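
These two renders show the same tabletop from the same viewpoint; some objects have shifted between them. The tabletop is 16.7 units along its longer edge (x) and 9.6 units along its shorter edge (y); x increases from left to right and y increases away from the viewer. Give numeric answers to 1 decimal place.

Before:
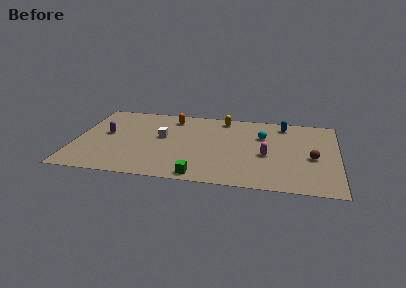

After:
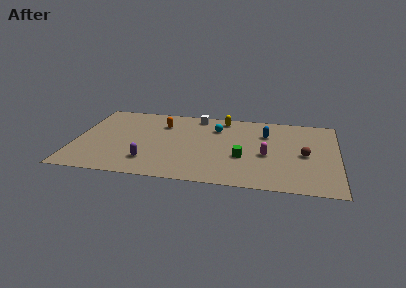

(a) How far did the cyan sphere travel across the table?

3.1

The cyan sphere was near (11.9, 6.5) before and (8.9, 7.1) after, so it travelled √(3.0² + 0.6²) ≈ 3.1 units.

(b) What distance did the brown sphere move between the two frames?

0.6

From (15.1, 4.2) to (14.6, 4.5), the brown sphere covered √(0.5² + 0.3²) ≈ 0.6 units.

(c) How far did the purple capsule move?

4.2

From (1.9, 5.3) to (4.8, 2.2), the purple capsule covered √(2.9² + 3.1²) ≈ 4.2 units.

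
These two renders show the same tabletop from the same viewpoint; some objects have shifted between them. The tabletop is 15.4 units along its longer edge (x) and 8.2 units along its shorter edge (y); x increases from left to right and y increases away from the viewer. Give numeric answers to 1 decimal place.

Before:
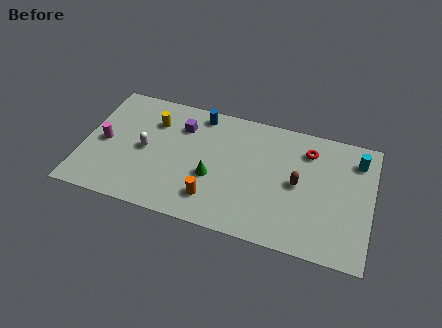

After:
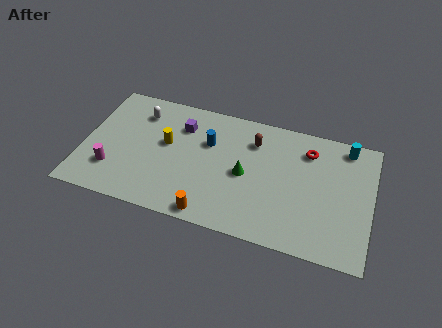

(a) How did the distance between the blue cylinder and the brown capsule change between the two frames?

-3.8

Before: roughly 6.3 units apart; after: 2.5. That's 3.8 units closer together.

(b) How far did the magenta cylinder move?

1.8

The magenta cylinder moved from about (1.1, 3.9) to (1.7, 2.2), a distance of √(0.6² + 1.7²) ≈ 1.8.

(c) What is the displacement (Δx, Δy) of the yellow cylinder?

(0.8, -1.3)

From the two frames, the yellow cylinder sits at roughly (3.6, 6.0) before and (4.4, 4.7) after.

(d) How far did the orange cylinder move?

1.0

The orange cylinder moved from about (7.1, 1.8) to (7.1, 0.8), a distance of √(0.0² + 1.0²) ≈ 1.0.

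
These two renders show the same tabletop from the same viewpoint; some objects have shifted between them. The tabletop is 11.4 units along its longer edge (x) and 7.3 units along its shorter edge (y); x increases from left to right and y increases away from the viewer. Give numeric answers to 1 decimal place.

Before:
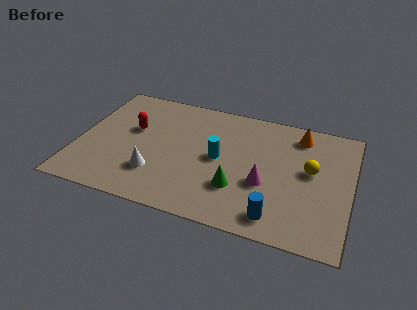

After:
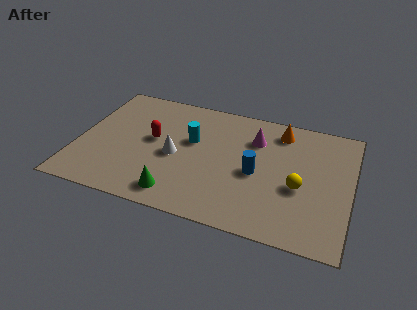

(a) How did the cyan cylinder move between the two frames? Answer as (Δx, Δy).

(-1.2, 0.7)

The cyan cylinder started near (5.9, 3.7) and ended near (4.7, 4.4).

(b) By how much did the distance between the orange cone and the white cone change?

-2.0

Before: roughly 7.0 units apart; after: 5.0. That's 2.0 units closer together.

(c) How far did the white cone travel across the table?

1.5

The white cone was near (3.4, 2.0) before and (4.1, 3.3) after, so it travelled √(0.7² + 1.3²) ≈ 1.5 units.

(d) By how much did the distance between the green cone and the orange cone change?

+1.8

The distance was about 4.5 in the first image and 6.3 in the second, so they moved 1.8 units further apart.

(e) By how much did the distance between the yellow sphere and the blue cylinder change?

-1.4

They were about 3.2 units apart before and 1.8 after — 1.4 units closer together.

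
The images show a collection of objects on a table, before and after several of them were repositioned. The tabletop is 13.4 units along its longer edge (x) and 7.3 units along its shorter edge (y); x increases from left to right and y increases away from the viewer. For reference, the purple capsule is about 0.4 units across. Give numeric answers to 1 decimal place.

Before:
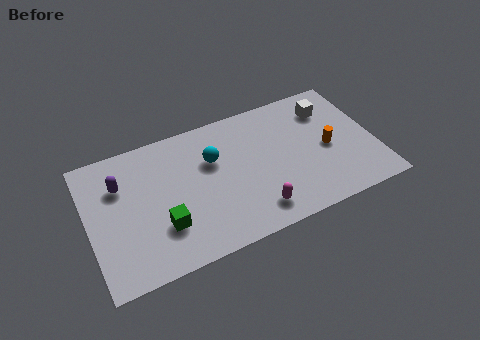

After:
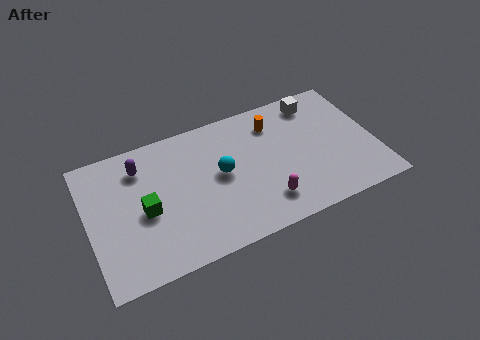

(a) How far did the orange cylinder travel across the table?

3.3

From (11.2, 3.4) to (8.9, 5.7), the orange cylinder covered √(2.3² + 2.3²) ≈ 3.3 units.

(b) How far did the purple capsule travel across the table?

1.2

The purple capsule moved from about (1.6, 5.1) to (2.6, 5.7), a distance of √(1.0² + 0.6²) ≈ 1.2.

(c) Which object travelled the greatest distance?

the orange cylinder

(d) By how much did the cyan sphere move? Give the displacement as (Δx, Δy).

(0.3, -0.9)

From the two frames, the cyan sphere sits at roughly (5.9, 4.8) before and (6.2, 3.9) after.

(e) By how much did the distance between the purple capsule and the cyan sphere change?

-0.3

The distance was about 4.3 in the first image and 4.0 in the second, so they moved 0.3 units closer together.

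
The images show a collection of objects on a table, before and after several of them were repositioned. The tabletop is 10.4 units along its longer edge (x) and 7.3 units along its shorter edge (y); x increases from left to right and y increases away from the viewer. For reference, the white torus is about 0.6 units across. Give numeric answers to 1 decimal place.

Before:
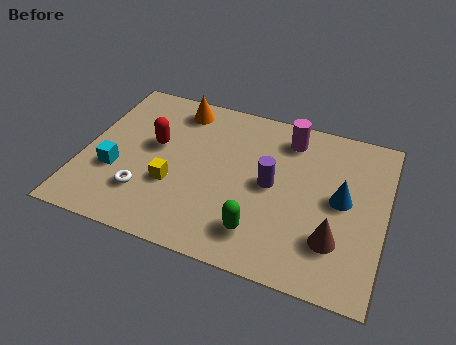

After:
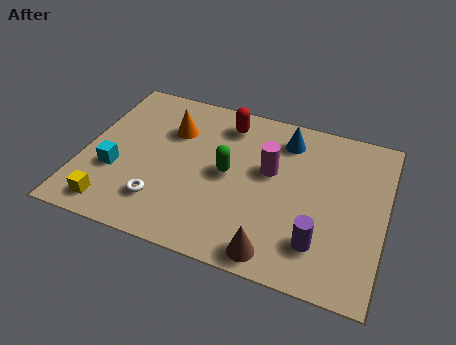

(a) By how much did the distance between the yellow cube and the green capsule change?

+1.3

The distance was about 3.3 in the first image and 4.6 in the second, so they moved 1.3 units further apart.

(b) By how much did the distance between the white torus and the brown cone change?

-2.4

The distance was about 6.5 in the first image and 4.1 in the second, so they moved 2.4 units closer together.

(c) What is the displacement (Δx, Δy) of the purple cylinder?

(1.8, -2.0)

From the two frames, the purple cylinder sits at roughly (6.5, 3.7) before and (8.3, 1.7) after.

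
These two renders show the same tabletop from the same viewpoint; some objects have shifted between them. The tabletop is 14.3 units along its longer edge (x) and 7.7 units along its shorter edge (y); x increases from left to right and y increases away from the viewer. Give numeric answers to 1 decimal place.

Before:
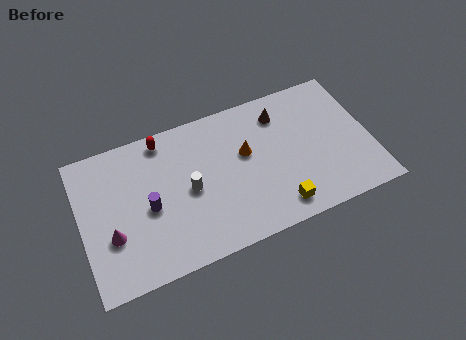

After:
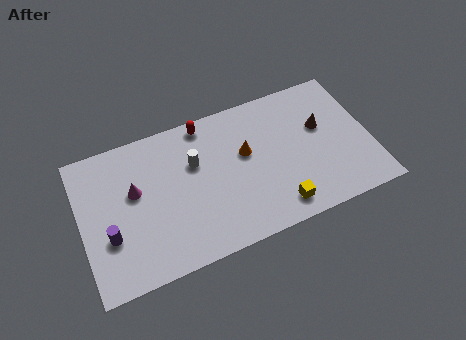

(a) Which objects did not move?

the yellow cube and the orange cone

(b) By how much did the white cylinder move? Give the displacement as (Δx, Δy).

(0.4, 1.3)

From the two frames, the white cylinder sits at roughly (5.3, 3.7) before and (5.7, 5.0) after.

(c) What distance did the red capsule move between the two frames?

2.1

The red capsule was near (4.3, 6.8) before and (6.4, 6.9) after, so it travelled √(2.1² + 0.1²) ≈ 2.1 units.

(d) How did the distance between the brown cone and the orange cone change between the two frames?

+1.4

Before: roughly 2.4 units apart; after: 3.8. That's 1.4 units further apart.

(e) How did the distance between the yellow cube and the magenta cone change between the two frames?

-0.6

They were about 8.1 units apart before and 7.5 after — 0.6 units closer together.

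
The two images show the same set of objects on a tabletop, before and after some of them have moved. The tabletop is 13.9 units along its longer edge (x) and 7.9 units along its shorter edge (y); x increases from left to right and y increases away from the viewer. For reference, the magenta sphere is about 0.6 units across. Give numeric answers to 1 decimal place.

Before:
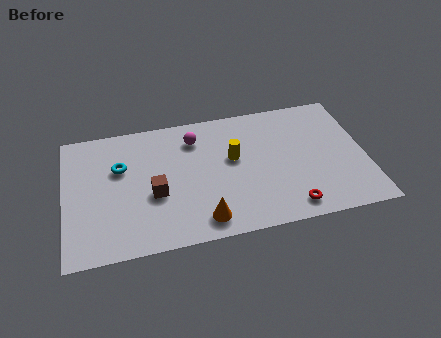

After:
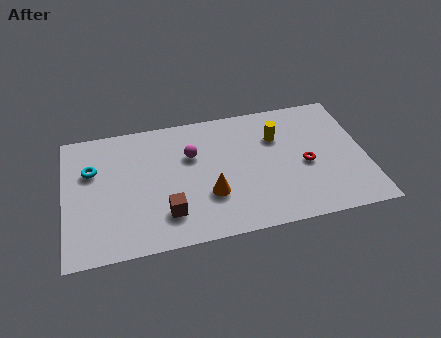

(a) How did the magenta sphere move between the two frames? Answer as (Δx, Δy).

(-0.2, -1.0)

The magenta sphere was at about (6.1, 6.2) and moved to about (5.9, 5.2).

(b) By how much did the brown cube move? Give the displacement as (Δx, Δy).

(0.5, -1.3)

The brown cube started near (4.1, 3.2) and ended near (4.6, 1.9).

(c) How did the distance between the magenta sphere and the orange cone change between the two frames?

-2.3

The distance was about 5.0 in the first image and 2.7 in the second, so they moved 2.3 units closer together.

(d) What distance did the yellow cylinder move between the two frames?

2.3

From (7.8, 4.6) to (9.9, 5.5), the yellow cylinder covered √(2.1² + 0.9²) ≈ 2.3 units.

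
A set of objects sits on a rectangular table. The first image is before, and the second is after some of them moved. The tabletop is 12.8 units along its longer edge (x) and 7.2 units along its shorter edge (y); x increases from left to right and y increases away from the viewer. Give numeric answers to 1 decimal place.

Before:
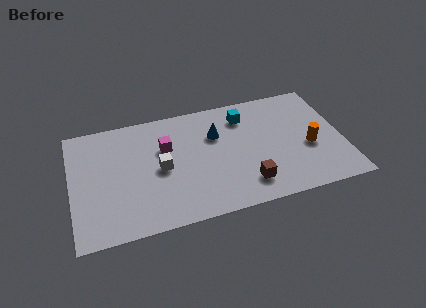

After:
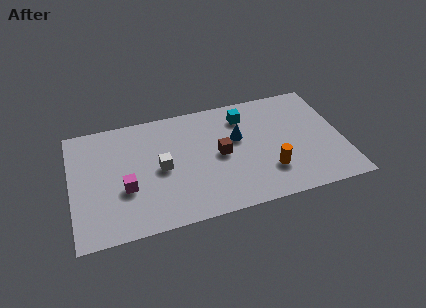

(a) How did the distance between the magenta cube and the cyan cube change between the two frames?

+2.6

The distance was about 3.9 in the first image and 6.5 in the second, so they moved 2.6 units further apart.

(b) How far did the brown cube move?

2.4

From (8.1, 1.5) to (7.0, 3.6), the brown cube covered √(1.1² + 2.1²) ≈ 2.4 units.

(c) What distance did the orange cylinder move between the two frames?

2.2

The orange cylinder was near (11.2, 3.0) before and (9.2, 2.0) after, so it travelled √(2.0² + 1.0²) ≈ 2.2 units.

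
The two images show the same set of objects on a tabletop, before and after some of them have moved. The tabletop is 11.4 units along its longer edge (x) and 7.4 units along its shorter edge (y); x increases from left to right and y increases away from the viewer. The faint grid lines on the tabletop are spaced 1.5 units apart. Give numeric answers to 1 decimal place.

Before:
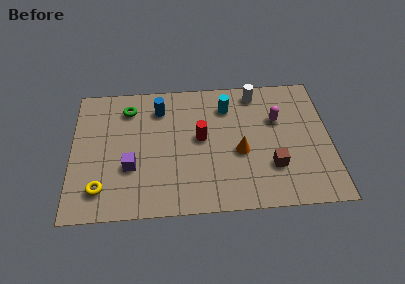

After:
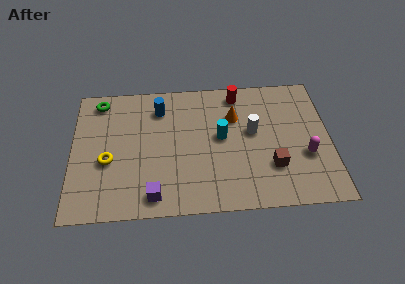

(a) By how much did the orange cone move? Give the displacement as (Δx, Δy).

(-0.2, 2.0)

The orange cone started near (7.4, 3.1) and ended near (7.2, 5.1).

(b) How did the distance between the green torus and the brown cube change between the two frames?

+1.4

The distance was about 7.3 in the first image and 8.7 in the second, so they moved 1.4 units further apart.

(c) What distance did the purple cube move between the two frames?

1.9

The purple cube was near (2.6, 2.6) before and (3.6, 1.0) after, so it travelled √(1.0² + 1.6²) ≈ 1.9 units.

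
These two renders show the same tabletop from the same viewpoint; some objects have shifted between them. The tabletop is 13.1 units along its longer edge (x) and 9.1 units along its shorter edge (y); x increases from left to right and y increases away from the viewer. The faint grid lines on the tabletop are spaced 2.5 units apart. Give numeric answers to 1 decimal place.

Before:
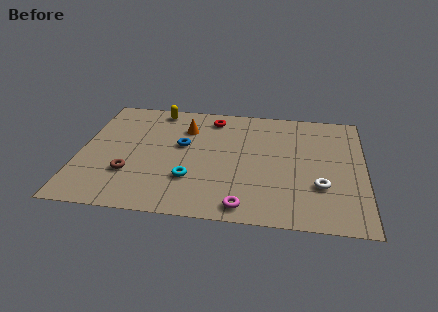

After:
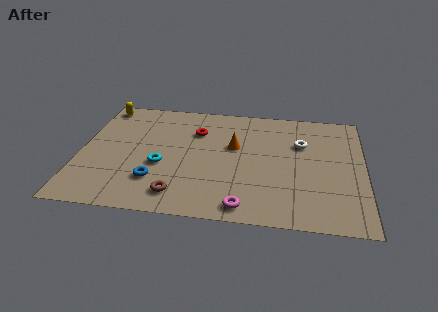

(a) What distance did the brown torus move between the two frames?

2.6

The brown torus moved from about (2.4, 2.8) to (4.7, 1.5), a distance of √(2.3² + 1.3²) ≈ 2.6.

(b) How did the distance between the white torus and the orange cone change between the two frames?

-4.2

The distance was about 7.4 in the first image and 3.2 in the second, so they moved 4.2 units closer together.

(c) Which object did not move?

the magenta torus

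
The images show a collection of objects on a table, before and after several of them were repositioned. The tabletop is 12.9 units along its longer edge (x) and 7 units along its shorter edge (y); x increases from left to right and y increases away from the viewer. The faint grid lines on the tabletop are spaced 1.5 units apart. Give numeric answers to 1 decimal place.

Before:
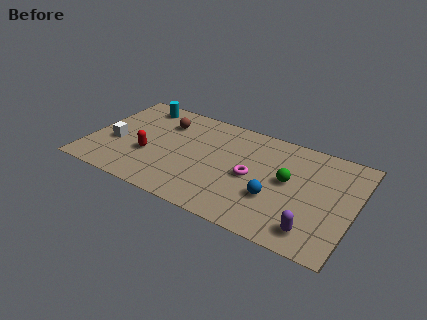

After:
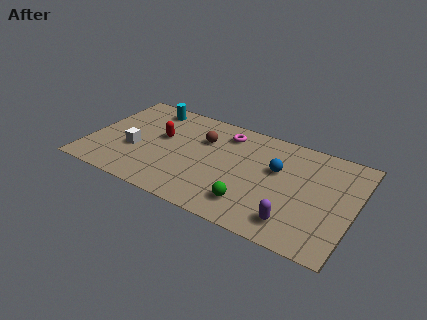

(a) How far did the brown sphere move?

2.0

The brown sphere was near (3.4, 5.2) before and (5.4, 4.8) after, so it travelled √(2.0² + 0.4²) ≈ 2.0 units.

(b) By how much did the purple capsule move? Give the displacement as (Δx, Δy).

(-0.9, 0.1)

The purple capsule started near (11.2, 1.2) and ended near (10.3, 1.3).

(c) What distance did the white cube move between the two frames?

1.0

The white cube moved from about (1.3, 2.8) to (2.3, 2.7), a distance of √(1.0² + 0.1²) ≈ 1.0.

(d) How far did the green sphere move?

2.7

From (9.7, 3.8) to (8.2, 1.5), the green sphere covered √(1.5² + 2.3²) ≈ 2.7 units.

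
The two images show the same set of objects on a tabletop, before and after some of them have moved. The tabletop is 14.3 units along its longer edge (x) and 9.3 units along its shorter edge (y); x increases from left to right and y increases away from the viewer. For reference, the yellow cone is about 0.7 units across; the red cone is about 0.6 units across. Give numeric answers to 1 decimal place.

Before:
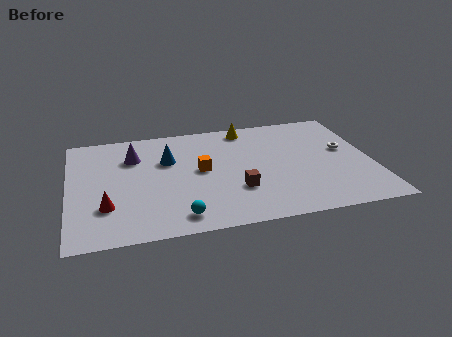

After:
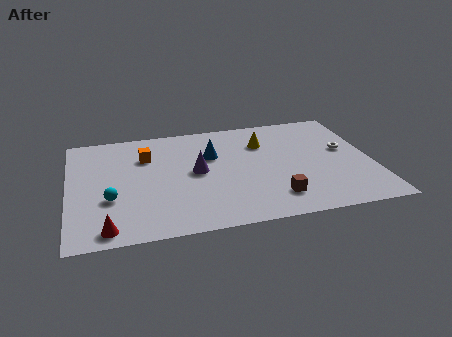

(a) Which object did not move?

the white torus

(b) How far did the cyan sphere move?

3.7

From (5.0, 1.3) to (1.9, 3.3), the cyan sphere covered √(3.1² + 2.0²) ≈ 3.7 units.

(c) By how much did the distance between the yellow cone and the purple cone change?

-1.9

Before: roughly 5.7 units apart; after: 3.8. That's 1.9 units closer together.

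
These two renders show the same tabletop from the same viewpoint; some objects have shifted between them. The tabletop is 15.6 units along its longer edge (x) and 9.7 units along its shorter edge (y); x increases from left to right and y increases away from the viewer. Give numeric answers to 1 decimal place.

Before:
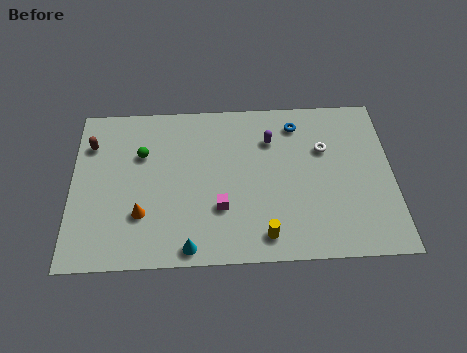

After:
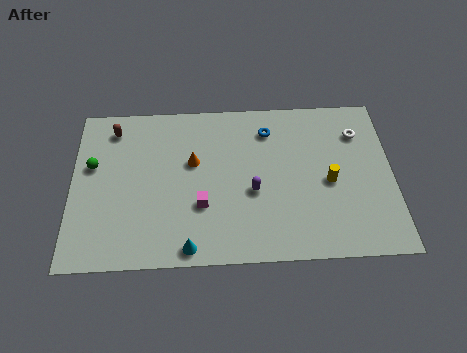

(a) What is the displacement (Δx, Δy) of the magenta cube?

(-0.9, 0.2)

The magenta cube was at about (7.2, 3.1) and moved to about (6.3, 3.3).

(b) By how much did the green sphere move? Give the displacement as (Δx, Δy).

(-2.4, -0.6)

The green sphere started near (3.4, 6.5) and ended near (1.0, 5.9).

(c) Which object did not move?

the cyan cone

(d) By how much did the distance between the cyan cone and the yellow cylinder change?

+4.0

They were about 3.6 units apart before and 7.6 after — 4.0 units further apart.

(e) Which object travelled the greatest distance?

the yellow cylinder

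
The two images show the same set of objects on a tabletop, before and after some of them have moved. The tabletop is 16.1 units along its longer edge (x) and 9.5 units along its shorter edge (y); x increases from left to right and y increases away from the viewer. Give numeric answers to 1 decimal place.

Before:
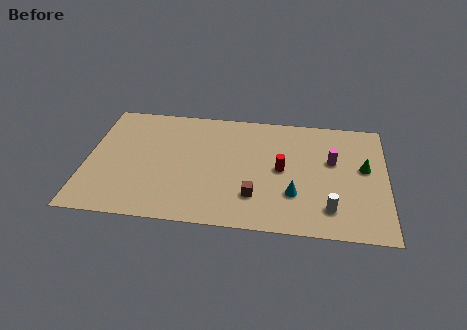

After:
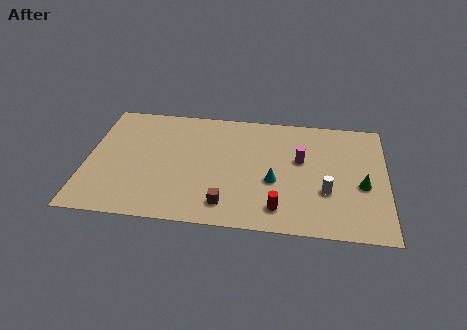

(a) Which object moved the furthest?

the red cylinder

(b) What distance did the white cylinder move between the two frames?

1.3

From (13.1, 2.0) to (12.9, 3.3), the white cylinder covered √(0.2² + 1.3²) ≈ 1.3 units.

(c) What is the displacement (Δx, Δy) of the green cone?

(-0.1, -1.4)

The green cone was at about (14.9, 5.4) and moved to about (14.8, 4.0).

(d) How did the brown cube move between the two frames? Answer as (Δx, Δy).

(-1.5, -0.8)

From the two frames, the brown cube sits at roughly (9.1, 2.5) before and (7.6, 1.7) after.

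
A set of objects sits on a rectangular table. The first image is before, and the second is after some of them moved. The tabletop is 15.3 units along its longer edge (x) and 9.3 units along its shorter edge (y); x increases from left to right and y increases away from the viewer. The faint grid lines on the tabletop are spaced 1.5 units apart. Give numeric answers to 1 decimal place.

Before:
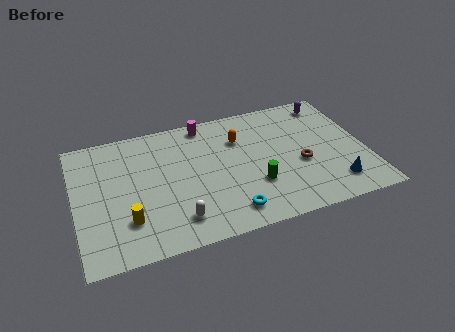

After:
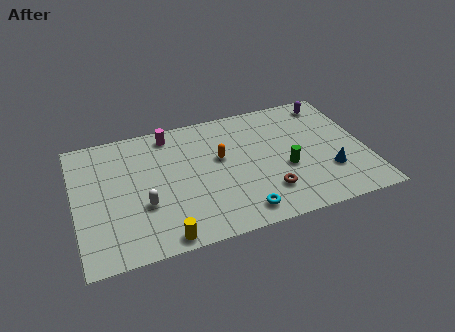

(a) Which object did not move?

the purple capsule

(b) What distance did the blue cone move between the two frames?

1.0

From (13.4, 1.8) to (13.2, 2.8), the blue cone covered √(0.2² + 1.0²) ≈ 1.0 units.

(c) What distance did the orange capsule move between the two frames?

1.6

The orange capsule moved from about (8.8, 6.6) to (7.7, 5.5), a distance of √(1.1² + 1.1²) ≈ 1.6.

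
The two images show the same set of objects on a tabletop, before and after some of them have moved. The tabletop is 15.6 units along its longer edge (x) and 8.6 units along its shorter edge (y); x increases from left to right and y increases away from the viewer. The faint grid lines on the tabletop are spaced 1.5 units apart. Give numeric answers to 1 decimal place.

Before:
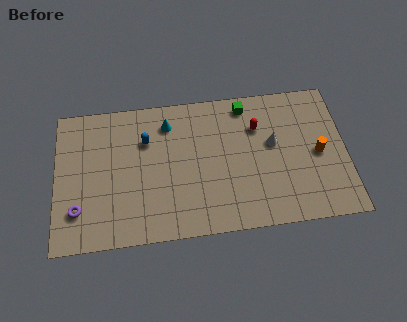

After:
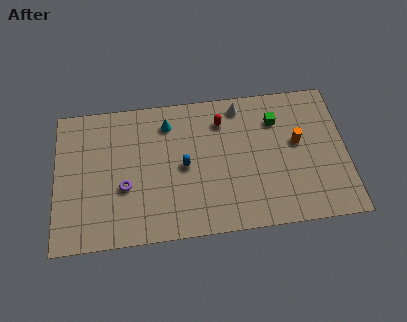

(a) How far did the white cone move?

3.0

The white cone was near (11.7, 5.0) before and (10.0, 7.5) after, so it travelled √(1.7² + 2.5²) ≈ 3.0 units.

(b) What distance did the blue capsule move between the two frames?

2.7

The blue capsule was near (4.9, 6.0) before and (6.9, 4.2) after, so it travelled √(2.0² + 1.8²) ≈ 2.7 units.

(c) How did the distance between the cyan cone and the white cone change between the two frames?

-2.0

The distance was about 5.9 in the first image and 3.9 in the second, so they moved 2.0 units closer together.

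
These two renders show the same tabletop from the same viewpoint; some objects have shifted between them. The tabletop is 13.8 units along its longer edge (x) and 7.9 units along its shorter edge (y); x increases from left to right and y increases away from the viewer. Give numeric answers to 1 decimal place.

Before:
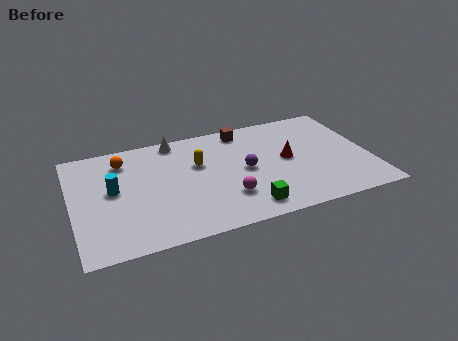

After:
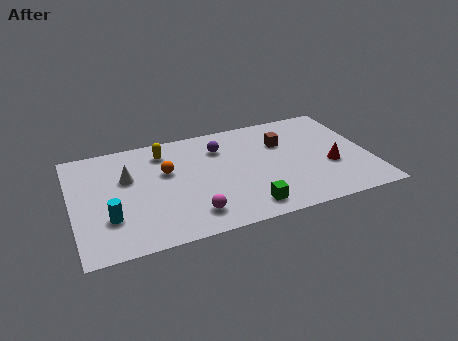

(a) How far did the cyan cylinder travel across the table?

1.9

The cyan cylinder moved from about (1.9, 4.3) to (1.6, 2.4), a distance of √(0.3² + 1.9²) ≈ 1.9.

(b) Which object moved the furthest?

the white cone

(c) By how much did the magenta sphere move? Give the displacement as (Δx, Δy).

(-1.7, -0.7)

From the two frames, the magenta sphere sits at roughly (7.0, 2.2) before and (5.3, 1.5) after.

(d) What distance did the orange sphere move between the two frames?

2.4

The orange sphere was near (2.5, 6.3) before and (4.4, 4.9) after, so it travelled √(1.9² + 1.4²) ≈ 2.4 units.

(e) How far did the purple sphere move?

2.2

From (8.0, 3.9) to (7.0, 5.9), the purple sphere covered √(1.0² + 2.0²) ≈ 2.2 units.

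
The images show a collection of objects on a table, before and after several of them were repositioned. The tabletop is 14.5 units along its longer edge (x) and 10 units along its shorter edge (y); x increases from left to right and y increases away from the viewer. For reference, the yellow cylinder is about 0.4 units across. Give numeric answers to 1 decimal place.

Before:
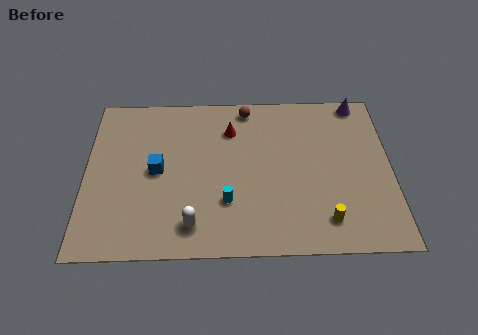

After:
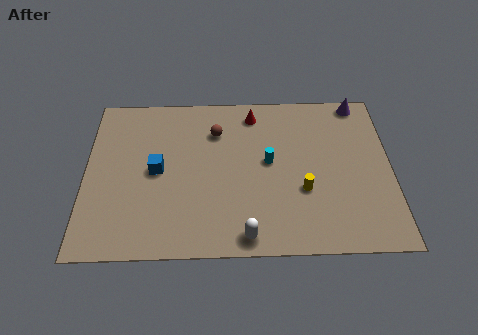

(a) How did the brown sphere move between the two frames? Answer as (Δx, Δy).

(-1.5, -1.5)

The brown sphere was at about (7.7, 8.9) and moved to about (6.2, 7.4).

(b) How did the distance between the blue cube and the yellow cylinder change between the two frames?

-1.5

Before: roughly 8.5 units apart; after: 7.0. That's 1.5 units closer together.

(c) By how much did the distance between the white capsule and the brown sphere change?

-1.1

The distance was about 7.7 in the first image and 6.6 in the second, so they moved 1.1 units closer together.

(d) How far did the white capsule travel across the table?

2.6

The white capsule moved from about (5.1, 1.7) to (7.6, 1.0), a distance of √(2.5² + 0.7²) ≈ 2.6.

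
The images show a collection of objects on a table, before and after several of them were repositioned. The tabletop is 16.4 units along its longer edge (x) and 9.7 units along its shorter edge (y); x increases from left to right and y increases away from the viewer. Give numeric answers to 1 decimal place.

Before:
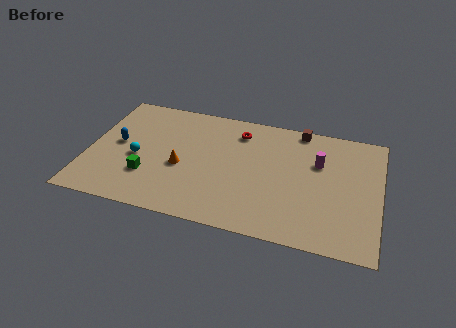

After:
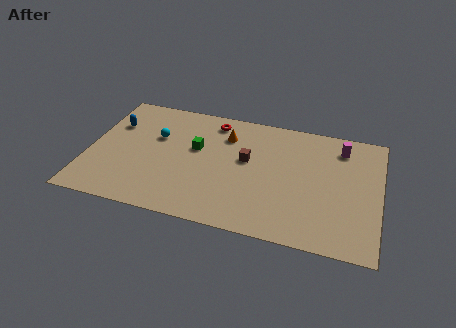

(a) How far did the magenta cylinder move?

1.9

The magenta cylinder was near (12.9, 6.4) before and (14.1, 7.9) after, so it travelled √(1.2² + 1.5²) ≈ 1.9 units.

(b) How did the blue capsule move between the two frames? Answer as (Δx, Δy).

(-0.4, 1.6)

The blue capsule started near (1.6, 5.1) and ended near (1.2, 6.7).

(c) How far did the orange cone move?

3.9

From (5.3, 4.1) to (7.6, 7.3), the orange cone covered √(2.3² + 3.2²) ≈ 3.9 units.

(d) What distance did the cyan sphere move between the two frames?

2.2

The cyan sphere moved from about (2.8, 4.2) to (3.7, 6.2), a distance of √(0.9² + 2.0²) ≈ 2.2.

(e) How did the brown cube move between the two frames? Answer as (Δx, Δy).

(-2.8, -3.3)

The brown cube was at about (11.7, 8.9) and moved to about (8.9, 5.6).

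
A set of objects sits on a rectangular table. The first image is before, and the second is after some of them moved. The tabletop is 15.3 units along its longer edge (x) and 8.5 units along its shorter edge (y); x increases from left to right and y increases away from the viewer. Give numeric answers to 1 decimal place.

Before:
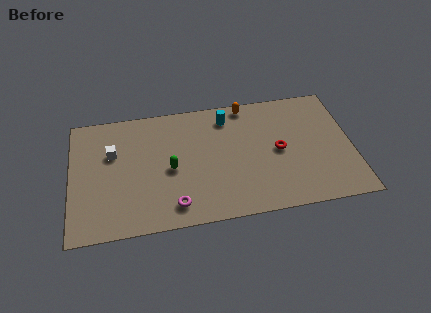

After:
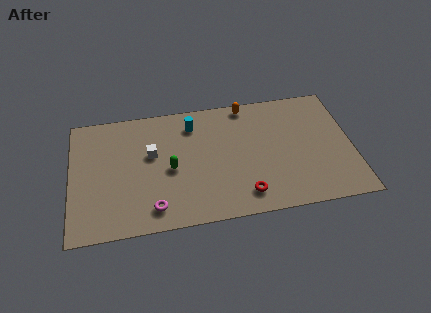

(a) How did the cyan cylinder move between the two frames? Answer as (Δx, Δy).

(-1.9, -0.2)

From the two frames, the cyan cylinder sits at roughly (8.6, 7.0) before and (6.7, 6.8) after.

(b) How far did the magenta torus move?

1.1

The magenta torus moved from about (5.5, 1.4) to (4.4, 1.4), a distance of √(1.1² + 0.0²) ≈ 1.1.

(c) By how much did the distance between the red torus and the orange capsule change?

+2.4

They were about 3.8 units apart before and 6.2 after — 2.4 units further apart.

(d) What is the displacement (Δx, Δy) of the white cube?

(2.1, -0.4)

The white cube started near (2.3, 5.5) and ended near (4.4, 5.1).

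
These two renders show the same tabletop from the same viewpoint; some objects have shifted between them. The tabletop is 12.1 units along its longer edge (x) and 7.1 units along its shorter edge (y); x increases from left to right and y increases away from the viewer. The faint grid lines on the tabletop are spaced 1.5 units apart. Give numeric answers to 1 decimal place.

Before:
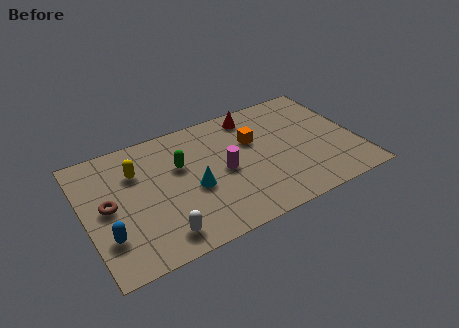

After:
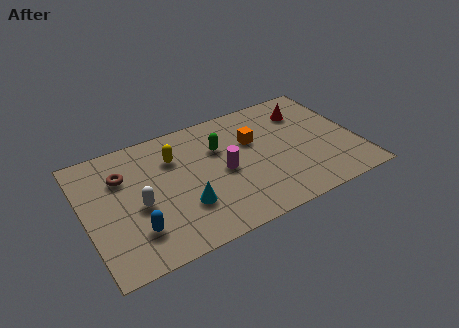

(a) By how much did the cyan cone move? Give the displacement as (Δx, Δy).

(-0.5, -0.8)

From the two frames, the cyan cone sits at roughly (4.7, 3.0) before and (4.2, 2.2) after.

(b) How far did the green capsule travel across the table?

1.8

From (4.3, 4.5) to (6.1, 4.8), the green capsule covered √(1.8² + 0.3²) ≈ 1.8 units.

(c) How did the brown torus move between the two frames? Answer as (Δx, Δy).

(0.8, 1.4)

The brown torus was at about (1.0, 3.6) and moved to about (1.8, 5.0).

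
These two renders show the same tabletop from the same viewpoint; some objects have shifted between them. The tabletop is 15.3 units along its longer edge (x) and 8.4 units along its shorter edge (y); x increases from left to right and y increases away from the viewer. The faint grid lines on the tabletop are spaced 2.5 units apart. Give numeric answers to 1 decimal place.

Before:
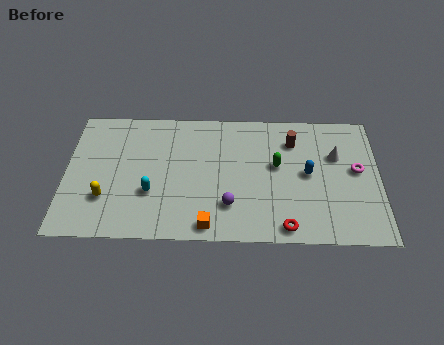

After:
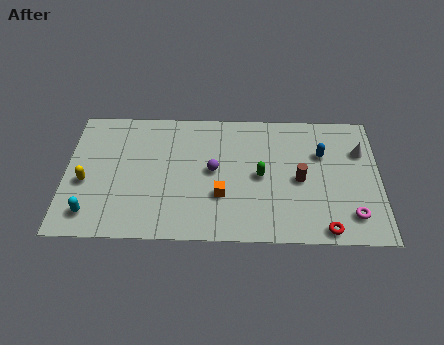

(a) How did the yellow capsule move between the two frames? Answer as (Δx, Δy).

(-1.0, 1.0)

From the two frames, the yellow capsule sits at roughly (2.0, 2.5) before and (1.0, 3.5) after.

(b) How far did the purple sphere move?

2.3

From (8.0, 2.2) to (7.2, 4.4), the purple sphere covered √(0.8² + 2.2²) ≈ 2.3 units.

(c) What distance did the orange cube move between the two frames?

2.0

The orange cube was near (7.0, 0.9) before and (7.6, 2.8) after, so it travelled √(0.6² + 1.9²) ≈ 2.0 units.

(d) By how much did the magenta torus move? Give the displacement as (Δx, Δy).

(-0.3, -2.9)

The magenta torus was at about (14.2, 4.6) and moved to about (13.9, 1.7).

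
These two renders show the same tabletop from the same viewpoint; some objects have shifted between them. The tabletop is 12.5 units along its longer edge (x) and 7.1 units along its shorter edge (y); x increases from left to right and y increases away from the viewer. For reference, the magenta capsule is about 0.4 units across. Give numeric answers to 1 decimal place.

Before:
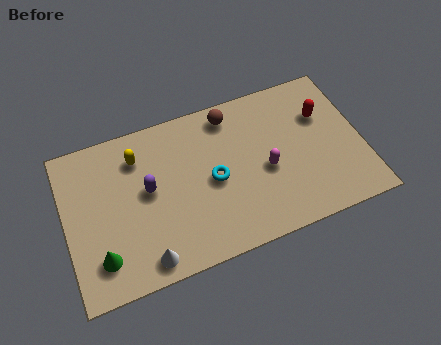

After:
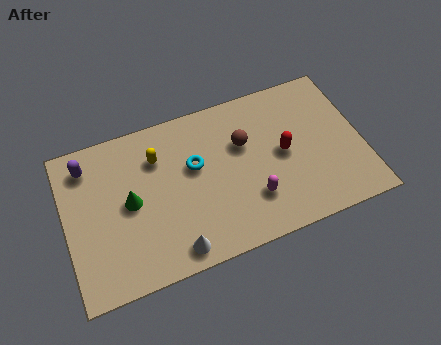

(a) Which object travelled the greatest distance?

the purple capsule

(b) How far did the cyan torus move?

1.1

From (6.2, 3.4) to (5.5, 4.3), the cyan torus covered √(0.7² + 0.9²) ≈ 1.1 units.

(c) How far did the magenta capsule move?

1.3

From (8.4, 3.1) to (7.7, 2.0), the magenta capsule covered √(0.7² + 1.1²) ≈ 1.3 units.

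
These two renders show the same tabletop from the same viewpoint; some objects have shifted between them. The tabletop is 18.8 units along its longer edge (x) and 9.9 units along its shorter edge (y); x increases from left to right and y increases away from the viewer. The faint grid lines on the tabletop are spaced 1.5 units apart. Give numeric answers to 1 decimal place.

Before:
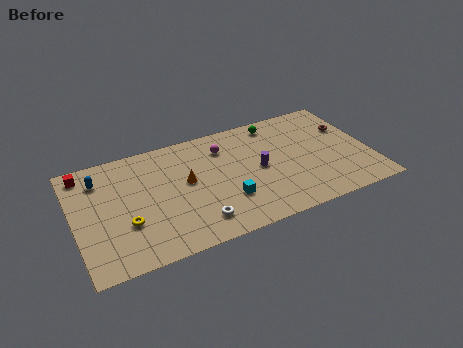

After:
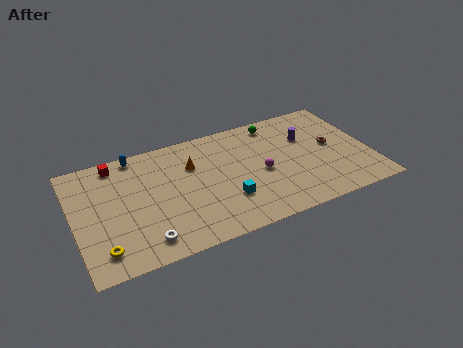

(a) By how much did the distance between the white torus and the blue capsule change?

-0.7

The distance was about 8.1 in the first image and 7.4 in the second, so they moved 0.7 units closer together.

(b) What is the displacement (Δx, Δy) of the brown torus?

(-1.2, -1.3)

The brown torus started near (17.7, 6.6) and ended near (16.5, 5.3).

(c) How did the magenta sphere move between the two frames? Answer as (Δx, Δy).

(2.1, -3.1)

From the two frames, the magenta sphere sits at roughly (9.7, 7.6) before and (11.8, 4.5) after.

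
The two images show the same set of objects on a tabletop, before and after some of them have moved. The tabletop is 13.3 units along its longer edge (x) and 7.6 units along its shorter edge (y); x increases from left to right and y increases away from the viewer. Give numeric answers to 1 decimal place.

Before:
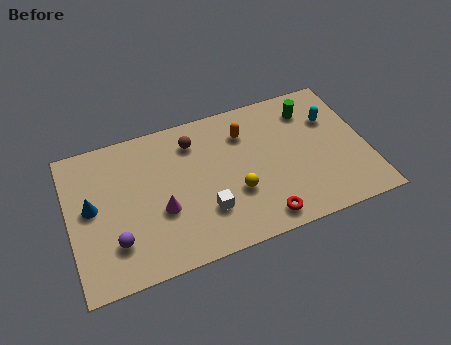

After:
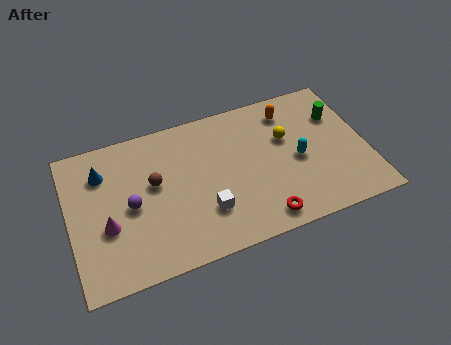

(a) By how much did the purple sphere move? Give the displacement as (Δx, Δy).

(0.8, 1.6)

The purple sphere started near (1.9, 2.0) and ended near (2.7, 3.6).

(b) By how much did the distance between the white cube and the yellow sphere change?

+3.2

They were about 1.5 units apart before and 4.7 after — 3.2 units further apart.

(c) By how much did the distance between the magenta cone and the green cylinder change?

+3.2

Before: roughly 7.7 units apart; after: 10.9. That's 3.2 units further apart.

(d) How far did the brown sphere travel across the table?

2.5

The brown sphere was near (5.7, 6.0) before and (3.8, 4.4) after, so it travelled √(1.9² + 1.6²) ≈ 2.5 units.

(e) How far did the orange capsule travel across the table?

2.2

The orange capsule was near (8.0, 5.7) before and (10.1, 6.2) after, so it travelled √(2.1² + 0.5²) ≈ 2.2 units.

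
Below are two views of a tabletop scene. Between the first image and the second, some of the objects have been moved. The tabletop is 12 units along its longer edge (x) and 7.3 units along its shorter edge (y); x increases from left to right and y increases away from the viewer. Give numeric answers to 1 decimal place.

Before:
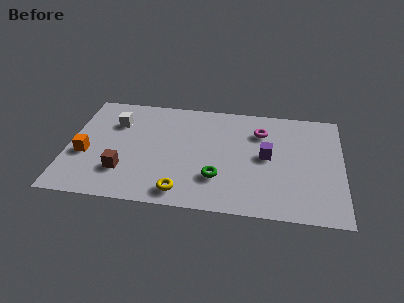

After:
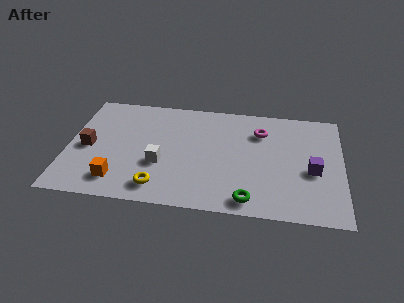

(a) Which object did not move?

the magenta torus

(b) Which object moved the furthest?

the white cube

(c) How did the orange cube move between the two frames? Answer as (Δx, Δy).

(1.5, -1.5)

From the two frames, the orange cube sits at roughly (0.8, 2.9) before and (2.3, 1.4) after.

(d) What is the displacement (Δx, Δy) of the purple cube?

(2.0, -0.7)

The purple cube started near (8.7, 3.8) and ended near (10.7, 3.1).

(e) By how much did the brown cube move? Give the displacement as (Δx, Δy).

(-1.6, 1.4)

The brown cube was at about (2.5, 2.0) and moved to about (0.9, 3.4).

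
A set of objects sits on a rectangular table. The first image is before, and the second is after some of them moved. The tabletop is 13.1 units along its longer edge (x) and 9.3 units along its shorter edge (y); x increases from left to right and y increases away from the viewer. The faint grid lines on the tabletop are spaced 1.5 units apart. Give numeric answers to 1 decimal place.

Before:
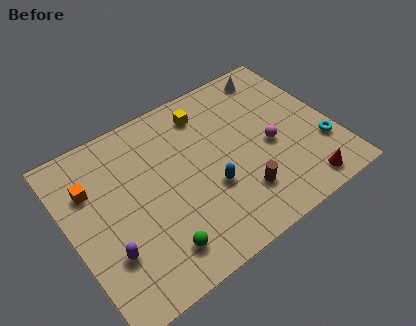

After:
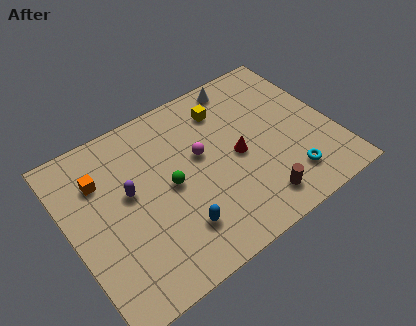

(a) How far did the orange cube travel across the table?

0.5

The orange cube was near (1.3, 6.5) before and (1.8, 6.7) after, so it travelled √(0.5² + 0.2²) ≈ 0.5 units.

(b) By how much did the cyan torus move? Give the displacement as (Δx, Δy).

(-1.9, -0.9)

The cyan torus was at about (12.3, 2.8) and moved to about (10.4, 1.9).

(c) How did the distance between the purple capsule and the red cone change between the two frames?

-4.2

They were about 9.6 units apart before and 5.4 after — 4.2 units closer together.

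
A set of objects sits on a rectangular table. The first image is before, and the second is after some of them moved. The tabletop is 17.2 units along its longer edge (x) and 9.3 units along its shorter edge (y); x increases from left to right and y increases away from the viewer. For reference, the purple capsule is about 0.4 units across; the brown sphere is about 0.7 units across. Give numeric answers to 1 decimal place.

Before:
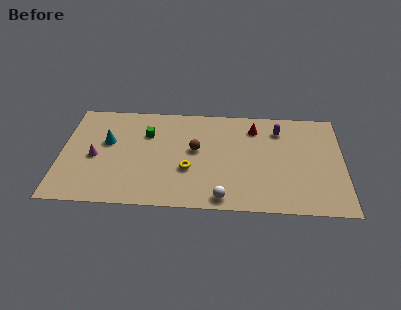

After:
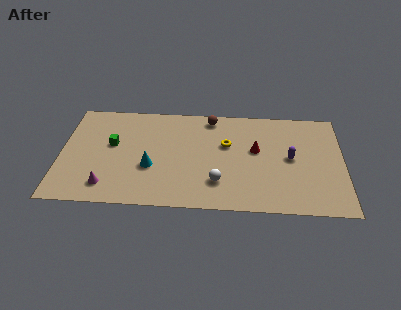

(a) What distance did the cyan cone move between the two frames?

3.4

The cyan cone moved from about (2.8, 5.6) to (5.5, 3.5), a distance of √(2.7² + 2.1²) ≈ 3.4.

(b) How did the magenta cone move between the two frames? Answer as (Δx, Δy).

(0.8, -2.5)

The magenta cone was at about (2.1, 4.2) and moved to about (2.9, 1.7).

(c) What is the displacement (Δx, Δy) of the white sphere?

(-0.3, 1.4)

From the two frames, the white sphere sits at roughly (9.9, 1.0) before and (9.6, 2.4) after.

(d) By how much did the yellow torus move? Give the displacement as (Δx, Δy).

(2.3, 2.4)

From the two frames, the yellow torus sits at roughly (7.8, 3.4) before and (10.1, 5.8) after.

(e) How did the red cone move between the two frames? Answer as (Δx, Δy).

(0.1, -2.0)

The red cone started near (11.8, 7.4) and ended near (11.9, 5.4).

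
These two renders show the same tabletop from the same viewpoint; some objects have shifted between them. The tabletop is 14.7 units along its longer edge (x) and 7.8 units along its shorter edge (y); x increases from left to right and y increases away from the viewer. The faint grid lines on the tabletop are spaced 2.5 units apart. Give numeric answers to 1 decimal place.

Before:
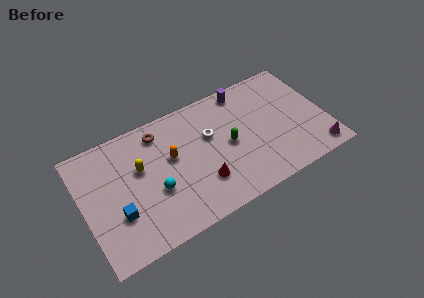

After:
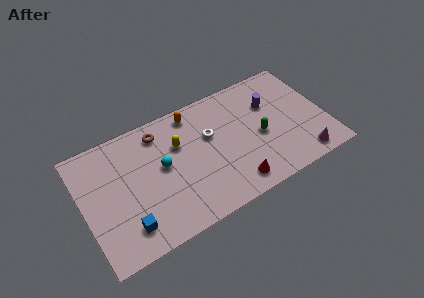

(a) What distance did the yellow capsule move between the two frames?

2.4

The yellow capsule moved from about (3.5, 4.8) to (5.9, 5.2), a distance of √(2.4² + 0.4²) ≈ 2.4.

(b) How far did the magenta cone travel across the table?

0.9

The magenta cone was near (13.8, 1.0) before and (12.9, 1.0) after, so it travelled √(0.9² + 0.0²) ≈ 0.9 units.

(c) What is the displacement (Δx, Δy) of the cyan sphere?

(0.6, 1.3)

The cyan sphere was at about (4.2, 3.0) and moved to about (4.8, 4.3).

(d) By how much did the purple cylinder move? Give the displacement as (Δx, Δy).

(1.4, -1.6)

From the two frames, the purple cylinder sits at roughly (10.2, 6.9) before and (11.6, 5.3) after.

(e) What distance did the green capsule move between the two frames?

1.9

From (8.8, 3.8) to (10.7, 3.5), the green capsule covered √(1.9² + 0.3²) ≈ 1.9 units.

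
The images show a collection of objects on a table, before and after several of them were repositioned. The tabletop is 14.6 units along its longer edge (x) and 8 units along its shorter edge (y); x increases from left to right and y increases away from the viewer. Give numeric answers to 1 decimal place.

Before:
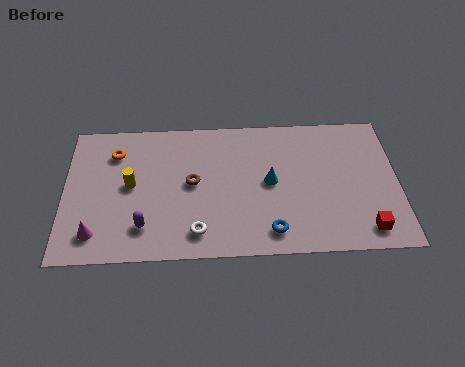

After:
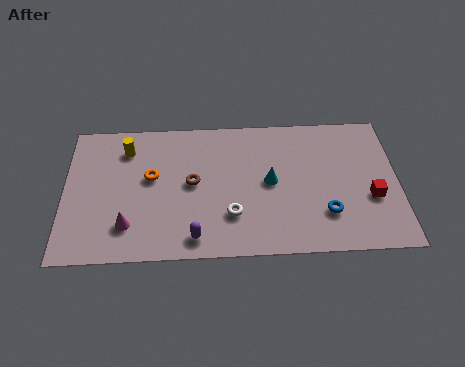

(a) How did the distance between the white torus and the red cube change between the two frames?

-1.2

They were about 7.3 units apart before and 6.1 after — 1.2 units closer together.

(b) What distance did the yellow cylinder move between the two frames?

2.1

The yellow cylinder moved from about (2.9, 4.2) to (2.7, 6.3), a distance of √(0.2² + 2.1²) ≈ 2.1.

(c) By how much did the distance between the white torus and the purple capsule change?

-0.3

The distance was about 2.3 in the first image and 2.0 in the second, so they moved 0.3 units closer together.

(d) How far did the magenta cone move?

1.5

The magenta cone moved from about (1.4, 1.5) to (2.8, 1.9), a distance of √(1.4² + 0.4²) ≈ 1.5.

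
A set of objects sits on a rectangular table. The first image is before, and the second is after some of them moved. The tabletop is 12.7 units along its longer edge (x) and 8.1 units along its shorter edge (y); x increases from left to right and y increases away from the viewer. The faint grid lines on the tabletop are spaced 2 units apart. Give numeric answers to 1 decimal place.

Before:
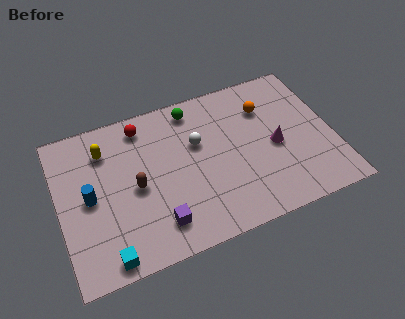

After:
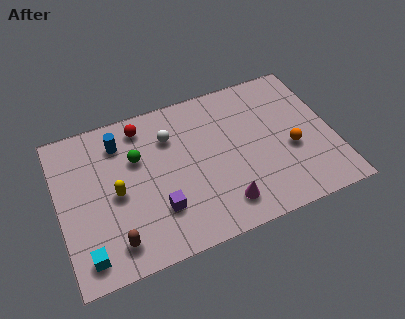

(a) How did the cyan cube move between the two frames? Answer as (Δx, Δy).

(-0.9, 0.4)

The cyan cube was at about (1.9, 0.8) and moved to about (1.0, 1.2).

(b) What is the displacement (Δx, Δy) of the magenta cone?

(-2.7, -2.2)

The magenta cone started near (10.0, 3.7) and ended near (7.3, 1.5).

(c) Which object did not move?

the red sphere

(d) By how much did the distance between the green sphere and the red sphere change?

-0.8

Before: roughly 2.4 units apart; after: 1.6. That's 0.8 units closer together.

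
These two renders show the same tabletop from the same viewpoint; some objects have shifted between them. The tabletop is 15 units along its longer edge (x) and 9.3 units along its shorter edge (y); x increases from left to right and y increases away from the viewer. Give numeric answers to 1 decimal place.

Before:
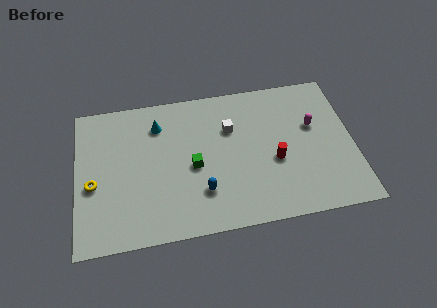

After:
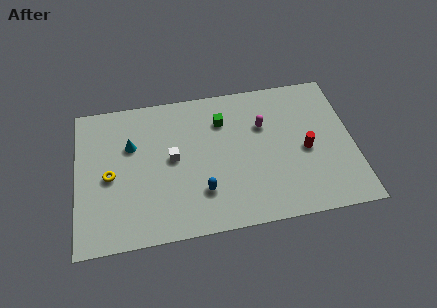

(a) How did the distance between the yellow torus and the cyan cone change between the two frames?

-2.7

Before: roughly 4.9 units apart; after: 2.2. That's 2.7 units closer together.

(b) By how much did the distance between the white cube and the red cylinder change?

+3.8

The distance was about 3.4 in the first image and 7.2 in the second, so they moved 3.8 units further apart.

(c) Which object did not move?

the blue capsule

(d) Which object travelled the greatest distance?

the white cube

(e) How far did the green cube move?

3.2

The green cube was near (6.3, 4.2) before and (8.0, 6.9) after, so it travelled √(1.7² + 2.7²) ≈ 3.2 units.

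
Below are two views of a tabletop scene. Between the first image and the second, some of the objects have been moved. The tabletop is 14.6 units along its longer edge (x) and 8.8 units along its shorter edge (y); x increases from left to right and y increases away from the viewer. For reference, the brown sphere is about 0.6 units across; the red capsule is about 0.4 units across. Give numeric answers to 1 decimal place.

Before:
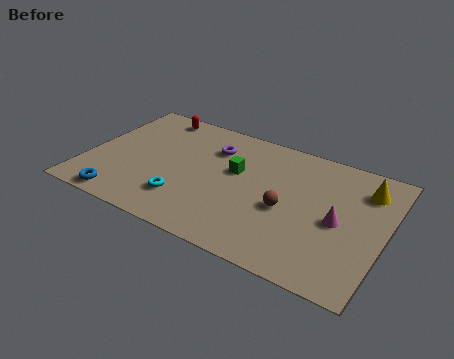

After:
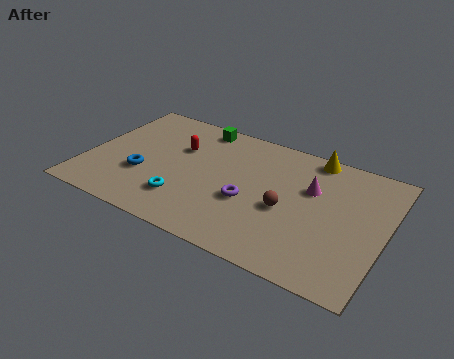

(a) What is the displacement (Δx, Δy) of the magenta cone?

(-1.5, 1.6)

The magenta cone started near (12.4, 4.1) and ended near (10.9, 5.7).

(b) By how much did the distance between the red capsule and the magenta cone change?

-3.8

Before: roughly 10.4 units apart; after: 6.6. That's 3.8 units closer together.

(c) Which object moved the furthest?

the purple torus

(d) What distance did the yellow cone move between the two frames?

3.0

The yellow cone moved from about (13.4, 6.8) to (10.7, 8.0), a distance of √(2.7² + 1.2²) ≈ 3.0.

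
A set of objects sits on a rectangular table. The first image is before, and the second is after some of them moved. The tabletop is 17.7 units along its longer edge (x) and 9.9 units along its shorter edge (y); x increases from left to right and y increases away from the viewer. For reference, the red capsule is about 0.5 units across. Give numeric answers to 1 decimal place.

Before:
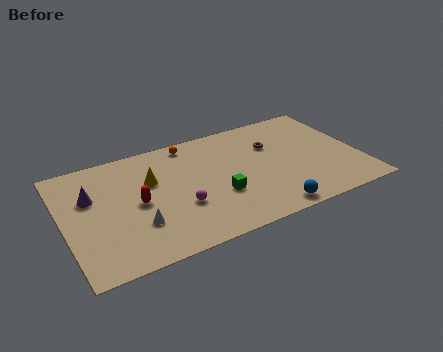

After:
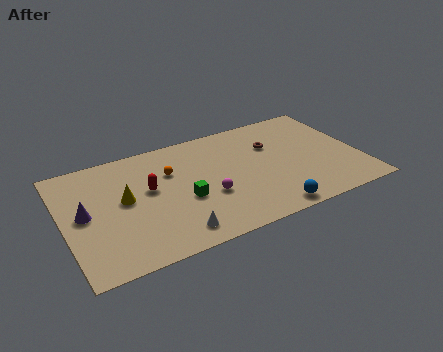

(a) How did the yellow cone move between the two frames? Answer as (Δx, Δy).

(-1.7, -1.0)

The yellow cone was at about (5.3, 6.4) and moved to about (3.6, 5.4).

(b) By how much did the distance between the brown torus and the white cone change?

-1.0

Before: roughly 9.4 units apart; after: 8.4. That's 1.0 units closer together.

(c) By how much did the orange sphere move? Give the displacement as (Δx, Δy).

(-1.4, -2.1)

From the two frames, the orange sphere sits at roughly (7.9, 8.8) before and (6.5, 6.7) after.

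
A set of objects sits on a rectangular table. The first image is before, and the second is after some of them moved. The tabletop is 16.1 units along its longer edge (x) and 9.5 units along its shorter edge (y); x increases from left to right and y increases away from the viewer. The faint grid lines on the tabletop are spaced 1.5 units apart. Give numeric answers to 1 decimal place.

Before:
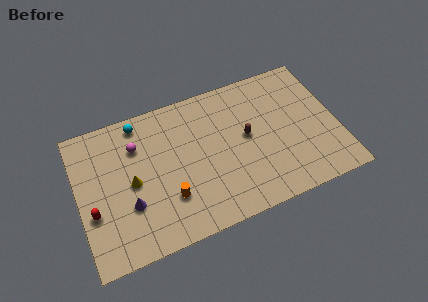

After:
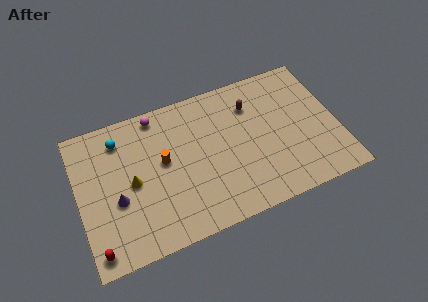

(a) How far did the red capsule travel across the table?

2.4

From (0.8, 3.5) to (0.8, 1.1), the red capsule covered √(0.0² + 2.4²) ≈ 2.4 units.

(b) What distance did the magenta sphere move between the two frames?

2.1

From (3.8, 6.9) to (5.2, 8.5), the magenta sphere covered √(1.4² + 1.6²) ≈ 2.1 units.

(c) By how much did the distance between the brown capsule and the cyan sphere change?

+1.0

The distance was about 7.2 in the first image and 8.2 in the second, so they moved 1.0 units further apart.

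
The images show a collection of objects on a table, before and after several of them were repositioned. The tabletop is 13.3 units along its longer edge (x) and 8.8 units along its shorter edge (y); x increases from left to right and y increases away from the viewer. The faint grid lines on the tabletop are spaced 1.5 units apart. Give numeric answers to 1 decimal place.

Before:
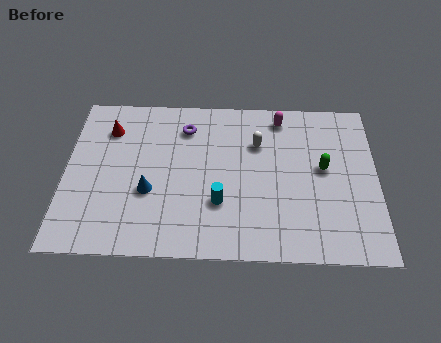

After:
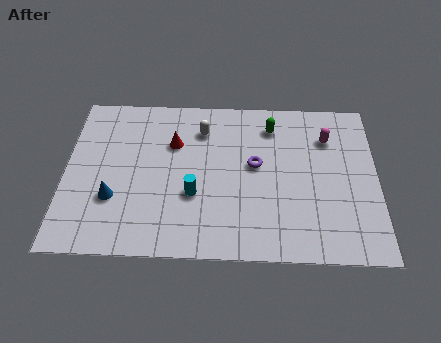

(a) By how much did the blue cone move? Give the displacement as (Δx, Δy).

(-1.5, -0.4)

The blue cone started near (3.6, 3.3) and ended near (2.1, 2.9).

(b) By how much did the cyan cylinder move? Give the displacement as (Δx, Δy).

(-1.1, 0.4)

The cyan cylinder was at about (6.6, 2.8) and moved to about (5.5, 3.2).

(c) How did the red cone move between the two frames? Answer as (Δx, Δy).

(2.8, -0.7)

The red cone was at about (1.8, 6.7) and moved to about (4.6, 6.0).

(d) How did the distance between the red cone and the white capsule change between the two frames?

-5.0

The distance was about 6.4 in the first image and 1.4 in the second, so they moved 5.0 units closer together.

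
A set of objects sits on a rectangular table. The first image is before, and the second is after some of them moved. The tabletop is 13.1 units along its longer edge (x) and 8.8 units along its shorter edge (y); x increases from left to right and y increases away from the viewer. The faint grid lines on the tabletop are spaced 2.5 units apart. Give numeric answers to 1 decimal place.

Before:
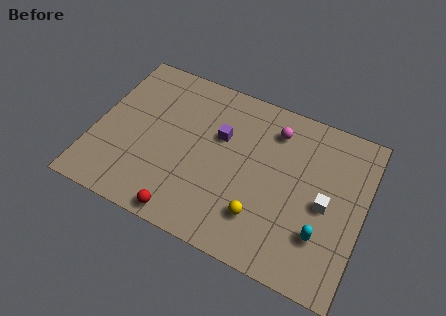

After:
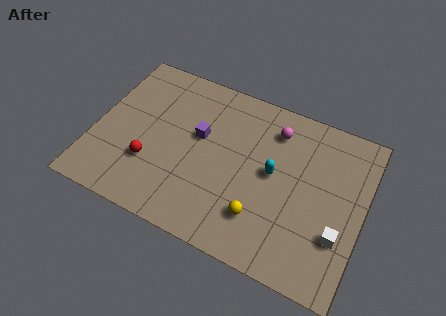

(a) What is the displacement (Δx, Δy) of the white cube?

(0.8, -1.3)

From the two frames, the white cube sits at roughly (11.3, 4.1) before and (12.1, 2.8) after.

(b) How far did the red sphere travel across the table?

2.8

The red sphere moved from about (4.9, 0.8) to (2.9, 2.8), a distance of √(2.0² + 2.0²) ≈ 2.8.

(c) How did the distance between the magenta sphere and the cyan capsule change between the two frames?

-3.0

The distance was about 5.3 in the first image and 2.3 in the second, so they moved 3.0 units closer together.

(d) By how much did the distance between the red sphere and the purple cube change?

-1.7

The distance was about 4.9 in the first image and 3.2 in the second, so they moved 1.7 units closer together.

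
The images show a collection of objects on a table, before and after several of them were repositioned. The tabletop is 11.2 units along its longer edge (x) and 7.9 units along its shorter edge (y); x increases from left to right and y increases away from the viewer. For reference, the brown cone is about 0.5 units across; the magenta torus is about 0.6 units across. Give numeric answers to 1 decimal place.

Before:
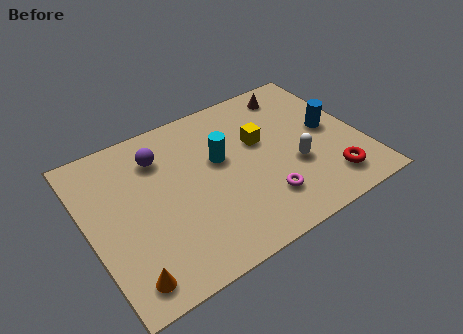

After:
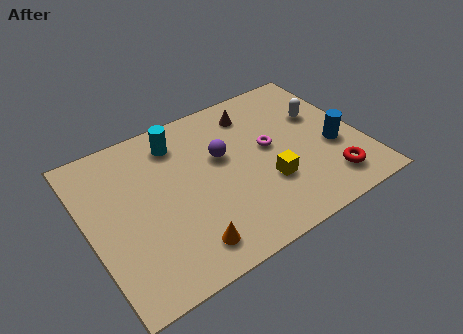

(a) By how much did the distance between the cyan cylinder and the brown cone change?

-0.8

They were about 4.0 units apart before and 3.2 after — 0.8 units closer together.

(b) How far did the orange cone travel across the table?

2.4

The orange cone moved from about (1.1, 1.1) to (3.5, 1.3), a distance of √(2.4² + 0.2²) ≈ 2.4.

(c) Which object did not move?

the red torus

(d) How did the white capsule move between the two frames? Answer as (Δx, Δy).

(1.5, 2.1)

From the two frames, the white capsule sits at roughly (8.3, 2.9) before and (9.8, 5.0) after.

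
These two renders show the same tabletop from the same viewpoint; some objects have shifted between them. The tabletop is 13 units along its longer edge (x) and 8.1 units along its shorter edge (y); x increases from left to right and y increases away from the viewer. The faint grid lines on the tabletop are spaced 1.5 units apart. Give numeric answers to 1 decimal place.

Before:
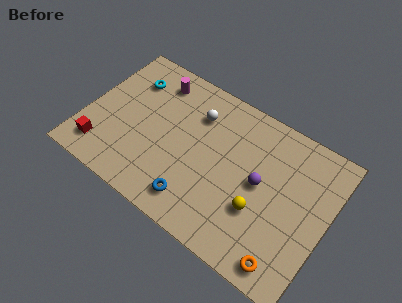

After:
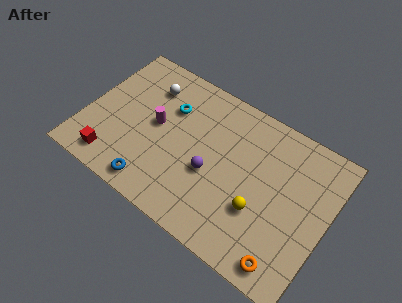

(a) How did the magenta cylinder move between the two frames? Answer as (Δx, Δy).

(0.5, -2.4)

The magenta cylinder started near (3.2, 6.7) and ended near (3.7, 4.3).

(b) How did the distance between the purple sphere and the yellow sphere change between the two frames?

+1.3

They were about 1.4 units apart before and 2.7 after — 1.3 units further apart.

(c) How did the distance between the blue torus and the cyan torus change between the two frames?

-1.9

They were about 6.5 units apart before and 4.6 after — 1.9 units closer together.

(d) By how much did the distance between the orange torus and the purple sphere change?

+1.3

Before: roughly 3.8 units apart; after: 5.1. That's 1.3 units further apart.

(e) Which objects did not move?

the orange torus and the yellow sphere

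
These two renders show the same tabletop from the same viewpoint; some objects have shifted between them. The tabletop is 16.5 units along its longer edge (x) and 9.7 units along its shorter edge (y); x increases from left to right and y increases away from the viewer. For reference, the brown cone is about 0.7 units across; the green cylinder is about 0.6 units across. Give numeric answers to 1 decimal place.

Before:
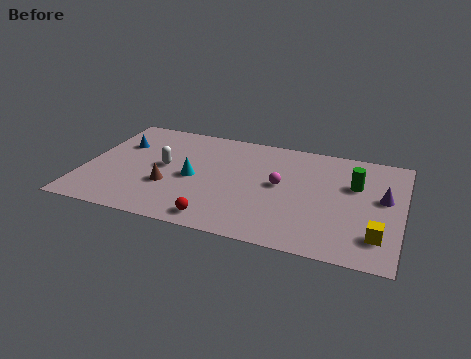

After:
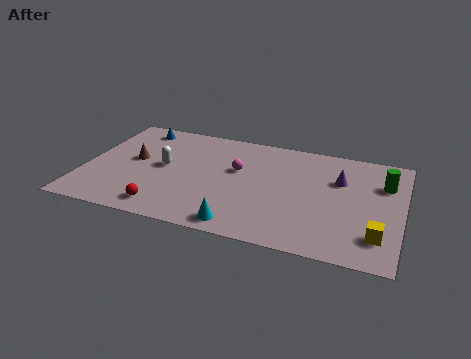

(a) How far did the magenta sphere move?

2.4

The magenta sphere was near (10.2, 5.2) before and (7.9, 5.9) after, so it travelled √(2.3² + 0.7²) ≈ 2.4 units.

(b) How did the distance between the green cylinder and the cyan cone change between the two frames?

+0.5

They were about 8.5 units apart before and 9.0 after — 0.5 units further apart.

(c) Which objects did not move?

the yellow cube and the white capsule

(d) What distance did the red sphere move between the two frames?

2.8

The red sphere moved from about (7.3, 1.2) to (4.5, 1.4), a distance of √(2.8² + 0.2²) ≈ 2.8.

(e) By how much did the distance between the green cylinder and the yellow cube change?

+0.3

They were about 4.3 units apart before and 4.6 after — 0.3 units further apart.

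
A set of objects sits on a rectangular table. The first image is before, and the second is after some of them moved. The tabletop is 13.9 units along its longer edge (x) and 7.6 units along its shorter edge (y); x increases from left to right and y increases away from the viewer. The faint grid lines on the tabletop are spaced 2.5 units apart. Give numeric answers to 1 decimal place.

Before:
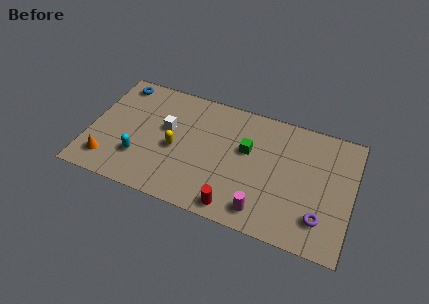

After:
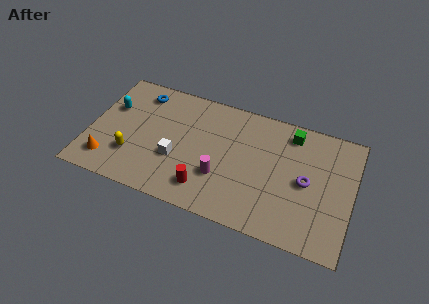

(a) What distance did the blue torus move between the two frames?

1.2

The blue torus was near (1.2, 6.6) before and (2.4, 6.3) after, so it travelled √(1.2² + 0.3²) ≈ 1.2 units.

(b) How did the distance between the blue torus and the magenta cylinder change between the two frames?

-3.8

They were about 9.8 units apart before and 6.0 after — 3.8 units closer together.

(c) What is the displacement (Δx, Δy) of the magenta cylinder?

(-2.3, 1.3)

From the two frames, the magenta cylinder sits at roughly (9.4, 1.2) before and (7.1, 2.5) after.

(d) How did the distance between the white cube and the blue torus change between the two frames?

+0.7

Before: roughly 3.5 units apart; after: 4.2. That's 0.7 units further apart.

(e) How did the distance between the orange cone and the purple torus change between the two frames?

-0.7

Before: roughly 11.2 units apart; after: 10.5. That's 0.7 units closer together.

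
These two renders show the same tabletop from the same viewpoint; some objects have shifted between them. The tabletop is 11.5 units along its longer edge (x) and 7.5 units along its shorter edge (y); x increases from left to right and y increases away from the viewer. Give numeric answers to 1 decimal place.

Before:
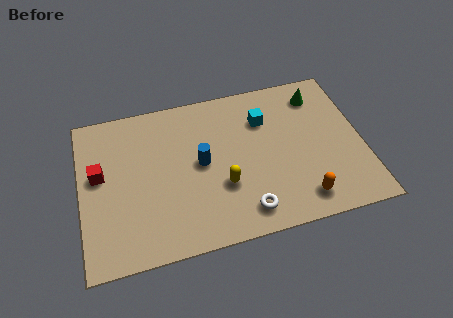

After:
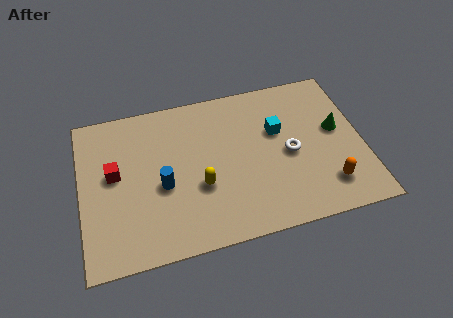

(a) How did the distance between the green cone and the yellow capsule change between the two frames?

+0.4

Before: roughly 5.5 units apart; after: 5.9. That's 0.4 units further apart.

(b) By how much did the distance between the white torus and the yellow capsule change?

+2.2

They were about 1.6 units apart before and 3.8 after — 2.2 units further apart.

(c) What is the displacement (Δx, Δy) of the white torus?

(2.0, 2.3)

From the two frames, the white torus sits at roughly (6.5, 1.2) before and (8.5, 3.5) after.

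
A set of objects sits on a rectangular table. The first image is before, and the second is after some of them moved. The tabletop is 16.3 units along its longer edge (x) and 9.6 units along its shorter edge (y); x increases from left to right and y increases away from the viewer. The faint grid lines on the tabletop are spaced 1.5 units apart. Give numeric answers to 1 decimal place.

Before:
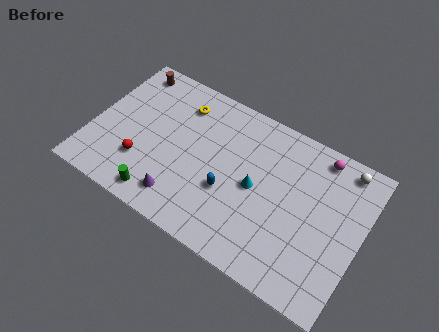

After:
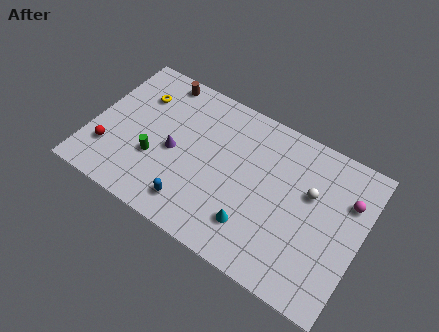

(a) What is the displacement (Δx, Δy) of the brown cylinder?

(1.9, 0.2)

The brown cylinder started near (1.5, 8.4) and ended near (3.4, 8.6).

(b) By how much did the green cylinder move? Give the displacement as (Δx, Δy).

(-0.7, 2.2)

The green cylinder started near (4.7, 1.2) and ended near (4.0, 3.4).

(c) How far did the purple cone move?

2.8

The purple cone was near (5.9, 1.7) before and (5.0, 4.4) after, so it travelled √(0.9² + 2.7²) ≈ 2.8 units.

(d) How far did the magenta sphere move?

2.7

The magenta sphere moved from about (13.3, 8.5) to (15.3, 6.7), a distance of √(2.0² + 1.8²) ≈ 2.7.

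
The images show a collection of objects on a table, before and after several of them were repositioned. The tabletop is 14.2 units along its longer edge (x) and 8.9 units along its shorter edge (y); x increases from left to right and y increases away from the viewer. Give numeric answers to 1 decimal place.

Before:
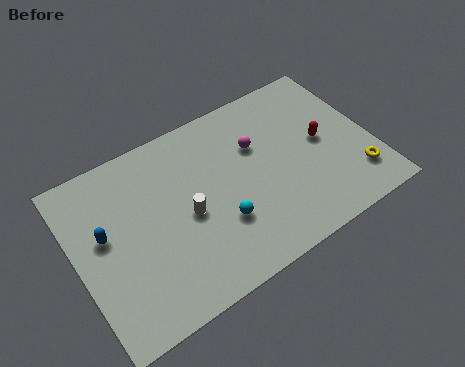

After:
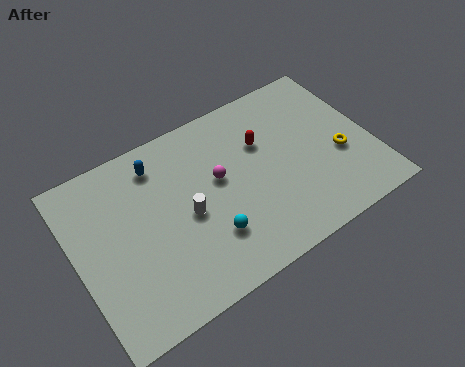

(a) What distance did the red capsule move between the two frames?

3.0

The red capsule was near (11.9, 4.6) before and (9.2, 5.9) after, so it travelled √(2.7² + 1.3²) ≈ 3.0 units.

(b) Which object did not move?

the white cylinder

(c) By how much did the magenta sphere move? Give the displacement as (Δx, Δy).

(-2.0, -0.8)

The magenta sphere was at about (8.9, 5.9) and moved to about (6.9, 5.1).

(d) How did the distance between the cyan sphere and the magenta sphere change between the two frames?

-1.0

Before: roughly 3.8 units apart; after: 2.8. That's 1.0 units closer together.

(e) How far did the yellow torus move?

1.6

The yellow torus was near (13.1, 2.0) before and (12.6, 3.5) after, so it travelled √(0.5² + 1.5²) ≈ 1.6 units.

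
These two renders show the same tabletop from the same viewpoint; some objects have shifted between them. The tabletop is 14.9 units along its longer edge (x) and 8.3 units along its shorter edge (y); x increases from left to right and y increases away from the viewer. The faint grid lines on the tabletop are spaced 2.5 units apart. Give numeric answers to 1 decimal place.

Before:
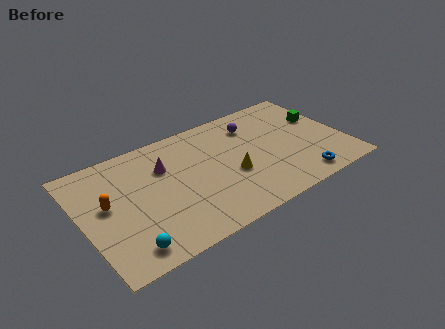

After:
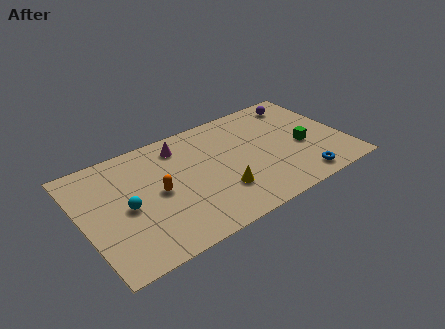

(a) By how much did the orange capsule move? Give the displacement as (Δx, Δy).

(2.8, -0.5)

The orange capsule was at about (1.4, 4.6) and moved to about (4.2, 4.1).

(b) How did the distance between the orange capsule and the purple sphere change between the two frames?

+0.4

Before: roughly 8.9 units apart; after: 9.3. That's 0.4 units further apart.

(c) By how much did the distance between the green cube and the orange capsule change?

-4.2

They were about 12.5 units apart before and 8.3 after — 4.2 units closer together.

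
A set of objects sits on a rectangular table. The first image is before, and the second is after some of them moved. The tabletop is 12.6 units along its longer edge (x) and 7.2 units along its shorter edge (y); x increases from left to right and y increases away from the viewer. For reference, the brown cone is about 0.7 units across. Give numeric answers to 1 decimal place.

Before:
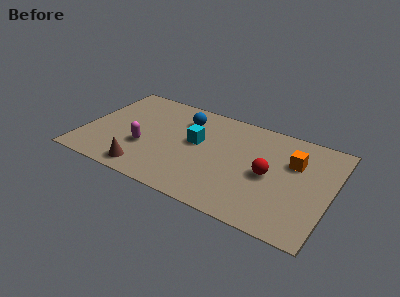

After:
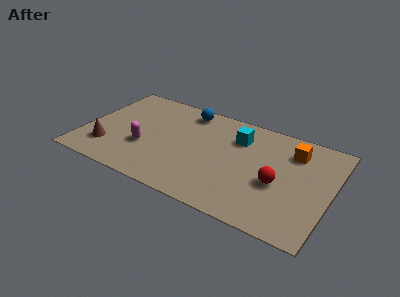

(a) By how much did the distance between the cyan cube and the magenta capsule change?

+2.3

Before: roughly 2.9 units apart; after: 5.2. That's 2.3 units further apart.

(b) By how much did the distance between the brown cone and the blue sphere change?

+0.9

Before: roughly 4.7 units apart; after: 5.6. That's 0.9 units further apart.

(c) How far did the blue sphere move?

0.7

From (4.9, 5.5) to (4.9, 6.2), the blue sphere covered √(0.0² + 0.7²) ≈ 0.7 units.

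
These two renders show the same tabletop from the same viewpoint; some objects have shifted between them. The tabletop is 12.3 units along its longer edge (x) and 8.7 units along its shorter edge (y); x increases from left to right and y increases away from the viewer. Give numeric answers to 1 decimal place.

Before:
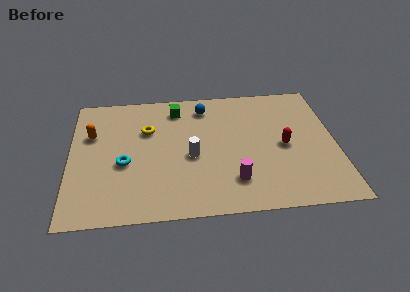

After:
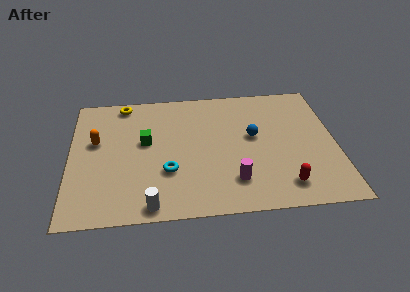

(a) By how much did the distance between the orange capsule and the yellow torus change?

+0.3

They were about 2.6 units apart before and 2.9 after — 0.3 units further apart.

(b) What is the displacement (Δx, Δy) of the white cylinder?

(-1.9, -3.0)

The white cylinder was at about (5.6, 3.8) and moved to about (3.7, 0.8).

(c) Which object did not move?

the magenta cylinder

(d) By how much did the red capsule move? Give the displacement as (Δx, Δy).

(-0.1, -2.6)

From the two frames, the red capsule sits at roughly (9.9, 4.1) before and (9.8, 1.5) after.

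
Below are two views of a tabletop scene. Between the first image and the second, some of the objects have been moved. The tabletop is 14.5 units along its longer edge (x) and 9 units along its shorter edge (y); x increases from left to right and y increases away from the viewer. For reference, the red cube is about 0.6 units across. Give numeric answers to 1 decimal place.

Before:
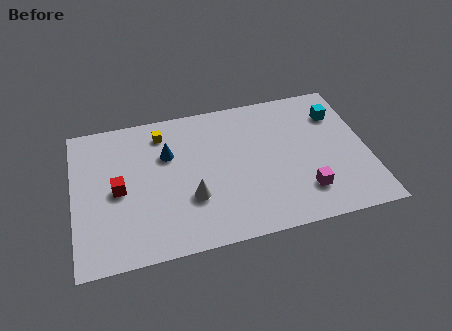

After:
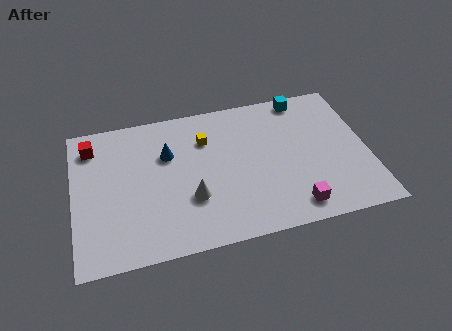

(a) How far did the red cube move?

3.2

From (2.2, 4.3) to (1.0, 7.3), the red cube covered √(1.2² + 3.0²) ≈ 3.2 units.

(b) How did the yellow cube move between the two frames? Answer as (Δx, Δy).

(2.1, -0.9)

From the two frames, the yellow cube sits at roughly (4.5, 7.4) before and (6.6, 6.5) after.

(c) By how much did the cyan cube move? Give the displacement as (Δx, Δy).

(-1.6, 1.4)

From the two frames, the cyan cube sits at roughly (13.2, 6.7) before and (11.6, 8.1) after.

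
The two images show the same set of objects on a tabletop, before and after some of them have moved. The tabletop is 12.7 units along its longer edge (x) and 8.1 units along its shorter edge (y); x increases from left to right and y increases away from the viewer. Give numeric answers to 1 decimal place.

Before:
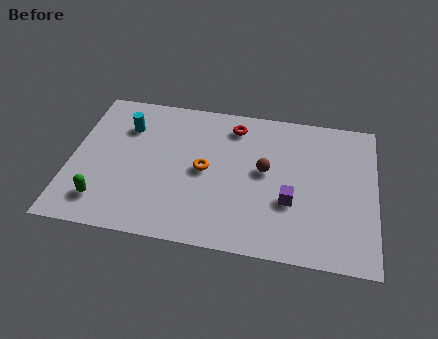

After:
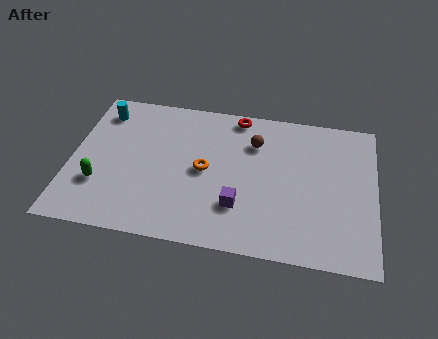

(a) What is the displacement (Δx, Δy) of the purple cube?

(-2.1, -0.6)

The purple cube started near (9.2, 2.9) and ended near (7.1, 2.3).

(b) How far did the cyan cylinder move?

1.3

From (2.2, 5.9) to (1.1, 6.6), the cyan cylinder covered √(1.1² + 0.7²) ≈ 1.3 units.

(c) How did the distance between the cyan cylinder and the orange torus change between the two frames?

+1.3

They were about 3.9 units apart before and 5.2 after — 1.3 units further apart.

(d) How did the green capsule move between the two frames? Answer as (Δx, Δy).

(-0.2, 0.9)

From the two frames, the green capsule sits at roughly (1.5, 1.6) before and (1.3, 2.5) after.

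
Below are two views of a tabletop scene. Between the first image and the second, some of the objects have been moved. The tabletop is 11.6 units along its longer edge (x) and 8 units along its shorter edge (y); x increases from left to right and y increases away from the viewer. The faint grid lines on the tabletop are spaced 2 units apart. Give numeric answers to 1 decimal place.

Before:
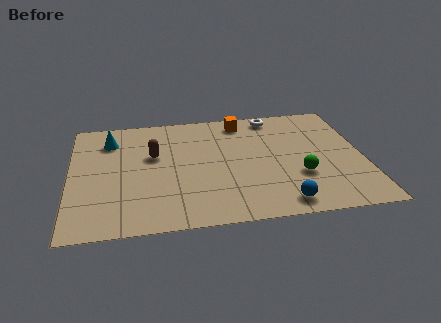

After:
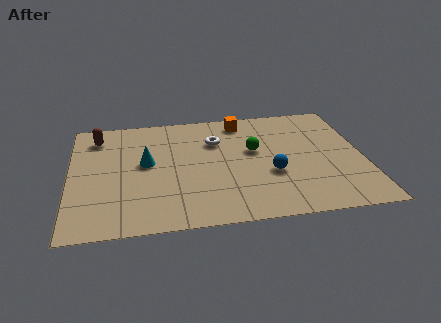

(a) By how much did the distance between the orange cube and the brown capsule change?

+1.7

The distance was about 4.1 in the first image and 5.8 in the second, so they moved 1.7 units further apart.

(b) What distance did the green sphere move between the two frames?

2.6

The green sphere was near (9.0, 2.7) before and (7.3, 4.7) after, so it travelled √(1.7² + 2.0²) ≈ 2.6 units.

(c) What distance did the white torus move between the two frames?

2.8

The white torus moved from about (8.2, 7.1) to (5.8, 5.6), a distance of √(2.4² + 1.5²) ≈ 2.8.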